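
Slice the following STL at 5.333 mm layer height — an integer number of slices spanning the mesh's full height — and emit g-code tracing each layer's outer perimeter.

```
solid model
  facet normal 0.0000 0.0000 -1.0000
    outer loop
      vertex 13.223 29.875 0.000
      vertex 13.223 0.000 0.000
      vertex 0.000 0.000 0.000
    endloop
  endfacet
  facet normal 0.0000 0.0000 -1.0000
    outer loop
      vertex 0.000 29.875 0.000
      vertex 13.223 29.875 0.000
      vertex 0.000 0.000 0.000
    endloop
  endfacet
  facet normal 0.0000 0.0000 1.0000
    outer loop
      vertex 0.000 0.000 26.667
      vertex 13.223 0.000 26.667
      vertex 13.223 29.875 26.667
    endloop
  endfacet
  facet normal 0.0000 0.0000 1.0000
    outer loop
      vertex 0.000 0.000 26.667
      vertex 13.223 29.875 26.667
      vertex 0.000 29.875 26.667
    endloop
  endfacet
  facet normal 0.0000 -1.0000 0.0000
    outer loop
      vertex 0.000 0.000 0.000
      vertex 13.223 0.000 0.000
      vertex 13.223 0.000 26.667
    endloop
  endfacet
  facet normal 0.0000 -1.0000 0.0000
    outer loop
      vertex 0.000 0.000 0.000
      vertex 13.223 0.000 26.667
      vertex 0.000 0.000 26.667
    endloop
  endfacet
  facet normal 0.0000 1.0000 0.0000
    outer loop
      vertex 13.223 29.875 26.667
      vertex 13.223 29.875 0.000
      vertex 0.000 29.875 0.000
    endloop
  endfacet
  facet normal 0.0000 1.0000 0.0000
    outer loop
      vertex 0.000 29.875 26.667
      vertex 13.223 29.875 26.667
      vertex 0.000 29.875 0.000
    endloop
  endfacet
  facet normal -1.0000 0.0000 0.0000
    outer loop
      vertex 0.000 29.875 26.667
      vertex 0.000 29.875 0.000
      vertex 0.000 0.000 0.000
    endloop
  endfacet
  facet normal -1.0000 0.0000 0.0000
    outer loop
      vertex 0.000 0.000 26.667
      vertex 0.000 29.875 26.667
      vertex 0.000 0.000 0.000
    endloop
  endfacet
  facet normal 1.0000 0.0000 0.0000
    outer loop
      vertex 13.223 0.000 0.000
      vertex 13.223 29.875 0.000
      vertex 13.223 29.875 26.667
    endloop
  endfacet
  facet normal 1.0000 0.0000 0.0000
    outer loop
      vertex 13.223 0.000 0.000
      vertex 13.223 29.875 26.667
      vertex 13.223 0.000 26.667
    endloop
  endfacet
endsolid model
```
; perimeter-only toolpath
G21 ; units = mm
G90 ; absolute positioning
G28 ; home
; layer 1
G0 Z5.333
G0 X0.000 Y0.000
G1 X13.223 Y0.000
G1 X13.223 Y29.875
G1 X0.000 Y29.875
G1 X0.000 Y0.000
; layer 2
G0 Z10.667
G0 X0.000 Y0.000
G1 X13.223 Y0.000
G1 X13.223 Y29.875
G1 X0.000 Y29.875
G1 X0.000 Y0.000
; layer 3
G0 Z16.000
G0 X0.000 Y0.000
G1 X13.223 Y0.000
G1 X13.223 Y29.875
G1 X0.000 Y29.875
G1 X0.000 Y0.000
; layer 4
G0 Z21.334
G0 X0.000 Y0.000
G1 X13.223 Y0.000
G1 X13.223 Y29.875
G1 X0.000 Y29.875
G1 X0.000 Y0.000
; layer 5
G0 Z26.667
G0 X0.000 Y0.000
G1 X13.223 Y0.000
G1 X13.223 Y29.875
G1 X0.000 Y29.875
G1 X0.000 Y0.000
M2 ; end

The solid is a rectangular box, roughly 13.2 × 29.9 mm footprint and 26.7 mm tall. Slicing at Δz = 5.333 mm — 5 equal slices spanning the solid's height, so layer i sits at z = i·h/5 — gives 5 non-empty perimeters. Each is a 4-segment closed polygon; G0 lifts to the layer z and rapids to the start vertex, then G1 traces the edges.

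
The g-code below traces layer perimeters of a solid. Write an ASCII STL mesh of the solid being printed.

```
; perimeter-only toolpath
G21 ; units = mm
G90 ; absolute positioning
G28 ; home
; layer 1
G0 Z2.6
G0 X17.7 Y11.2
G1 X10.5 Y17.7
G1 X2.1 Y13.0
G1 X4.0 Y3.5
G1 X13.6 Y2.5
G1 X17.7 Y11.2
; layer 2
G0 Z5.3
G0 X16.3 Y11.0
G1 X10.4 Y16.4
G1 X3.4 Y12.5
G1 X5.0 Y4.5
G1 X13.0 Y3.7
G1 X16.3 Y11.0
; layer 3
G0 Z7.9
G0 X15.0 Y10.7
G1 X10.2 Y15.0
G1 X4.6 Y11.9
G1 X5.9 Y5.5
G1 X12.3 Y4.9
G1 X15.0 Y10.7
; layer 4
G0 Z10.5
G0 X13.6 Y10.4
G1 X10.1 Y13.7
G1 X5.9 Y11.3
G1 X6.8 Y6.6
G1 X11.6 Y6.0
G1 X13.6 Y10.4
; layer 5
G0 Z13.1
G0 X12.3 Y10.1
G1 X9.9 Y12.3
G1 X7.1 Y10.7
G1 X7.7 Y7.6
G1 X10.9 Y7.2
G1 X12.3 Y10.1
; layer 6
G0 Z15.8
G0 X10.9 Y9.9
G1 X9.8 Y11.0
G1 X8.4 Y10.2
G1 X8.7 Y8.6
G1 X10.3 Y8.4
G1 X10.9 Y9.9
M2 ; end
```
solid part
  facet normal 0.0000 0.0000 -1.0000
    outer loop
      vertex 0.9 13.6 0.0
      vertex 10.7 19.1 0.0
      vertex 19.0 11.5 0.0
    endloop
  endfacet
  facet normal 0.0000 0.0000 -1.0000
    outer loop
      vertex 3.1 2.5 0.0
      vertex 0.9 13.6 0.0
      vertex 19.0 11.5 0.0
    endloop
  endfacet
  facet normal 0.0000 0.0000 -1.0000
    outer loop
      vertex 14.3 1.3 0.0
      vertex 3.1 2.5 0.0
      vertex 19.0 11.5 0.0
    endloop
  endfacet
  facet normal 0.6224 0.6797 0.3881
    outer loop
      vertex 19.0 11.5 0.0
      vertex 10.7 19.1 0.0
      vertex 9.6 9.6 18.4
    endloop
  endfacet
  facet normal -0.4511 0.8037 0.3880
    outer loop
      vertex 10.7 19.1 0.0
      vertex 0.9 13.6 0.0
      vertex 9.6 9.6 18.4
    endloop
  endfacet
  facet normal -0.9039 -0.1791 0.3884
    outer loop
      vertex 0.9 13.6 0.0
      vertex 3.1 2.5 0.0
      vertex 9.6 9.6 18.4
    endloop
  endfacet
  facet normal -0.0982 -0.9163 0.3883
    outer loop
      vertex 3.1 2.5 0.0
      vertex 14.3 1.3 0.0
      vertex 9.6 9.6 18.4
    endloop
  endfacet
  facet normal 0.8371 -0.3857 0.3878
    outer loop
      vertex 14.3 1.3 0.0
      vertex 19.0 11.5 0.0
      vertex 9.6 9.6 18.4
    endloop
  endfacet
endsolid part

The G0 Z moves step by Δz≈2.6 mm. The G1 loops shrink linearly with z, so the solid tapers from its base footprint up to z≈18.4. Closing with a flat bottom cap and the tapered top and triangulating gives 8 facets — a regular 5-sided pyramid, base circumscribed radius ≈ 9.6 mm, apex at z ≈ 18.4 mm.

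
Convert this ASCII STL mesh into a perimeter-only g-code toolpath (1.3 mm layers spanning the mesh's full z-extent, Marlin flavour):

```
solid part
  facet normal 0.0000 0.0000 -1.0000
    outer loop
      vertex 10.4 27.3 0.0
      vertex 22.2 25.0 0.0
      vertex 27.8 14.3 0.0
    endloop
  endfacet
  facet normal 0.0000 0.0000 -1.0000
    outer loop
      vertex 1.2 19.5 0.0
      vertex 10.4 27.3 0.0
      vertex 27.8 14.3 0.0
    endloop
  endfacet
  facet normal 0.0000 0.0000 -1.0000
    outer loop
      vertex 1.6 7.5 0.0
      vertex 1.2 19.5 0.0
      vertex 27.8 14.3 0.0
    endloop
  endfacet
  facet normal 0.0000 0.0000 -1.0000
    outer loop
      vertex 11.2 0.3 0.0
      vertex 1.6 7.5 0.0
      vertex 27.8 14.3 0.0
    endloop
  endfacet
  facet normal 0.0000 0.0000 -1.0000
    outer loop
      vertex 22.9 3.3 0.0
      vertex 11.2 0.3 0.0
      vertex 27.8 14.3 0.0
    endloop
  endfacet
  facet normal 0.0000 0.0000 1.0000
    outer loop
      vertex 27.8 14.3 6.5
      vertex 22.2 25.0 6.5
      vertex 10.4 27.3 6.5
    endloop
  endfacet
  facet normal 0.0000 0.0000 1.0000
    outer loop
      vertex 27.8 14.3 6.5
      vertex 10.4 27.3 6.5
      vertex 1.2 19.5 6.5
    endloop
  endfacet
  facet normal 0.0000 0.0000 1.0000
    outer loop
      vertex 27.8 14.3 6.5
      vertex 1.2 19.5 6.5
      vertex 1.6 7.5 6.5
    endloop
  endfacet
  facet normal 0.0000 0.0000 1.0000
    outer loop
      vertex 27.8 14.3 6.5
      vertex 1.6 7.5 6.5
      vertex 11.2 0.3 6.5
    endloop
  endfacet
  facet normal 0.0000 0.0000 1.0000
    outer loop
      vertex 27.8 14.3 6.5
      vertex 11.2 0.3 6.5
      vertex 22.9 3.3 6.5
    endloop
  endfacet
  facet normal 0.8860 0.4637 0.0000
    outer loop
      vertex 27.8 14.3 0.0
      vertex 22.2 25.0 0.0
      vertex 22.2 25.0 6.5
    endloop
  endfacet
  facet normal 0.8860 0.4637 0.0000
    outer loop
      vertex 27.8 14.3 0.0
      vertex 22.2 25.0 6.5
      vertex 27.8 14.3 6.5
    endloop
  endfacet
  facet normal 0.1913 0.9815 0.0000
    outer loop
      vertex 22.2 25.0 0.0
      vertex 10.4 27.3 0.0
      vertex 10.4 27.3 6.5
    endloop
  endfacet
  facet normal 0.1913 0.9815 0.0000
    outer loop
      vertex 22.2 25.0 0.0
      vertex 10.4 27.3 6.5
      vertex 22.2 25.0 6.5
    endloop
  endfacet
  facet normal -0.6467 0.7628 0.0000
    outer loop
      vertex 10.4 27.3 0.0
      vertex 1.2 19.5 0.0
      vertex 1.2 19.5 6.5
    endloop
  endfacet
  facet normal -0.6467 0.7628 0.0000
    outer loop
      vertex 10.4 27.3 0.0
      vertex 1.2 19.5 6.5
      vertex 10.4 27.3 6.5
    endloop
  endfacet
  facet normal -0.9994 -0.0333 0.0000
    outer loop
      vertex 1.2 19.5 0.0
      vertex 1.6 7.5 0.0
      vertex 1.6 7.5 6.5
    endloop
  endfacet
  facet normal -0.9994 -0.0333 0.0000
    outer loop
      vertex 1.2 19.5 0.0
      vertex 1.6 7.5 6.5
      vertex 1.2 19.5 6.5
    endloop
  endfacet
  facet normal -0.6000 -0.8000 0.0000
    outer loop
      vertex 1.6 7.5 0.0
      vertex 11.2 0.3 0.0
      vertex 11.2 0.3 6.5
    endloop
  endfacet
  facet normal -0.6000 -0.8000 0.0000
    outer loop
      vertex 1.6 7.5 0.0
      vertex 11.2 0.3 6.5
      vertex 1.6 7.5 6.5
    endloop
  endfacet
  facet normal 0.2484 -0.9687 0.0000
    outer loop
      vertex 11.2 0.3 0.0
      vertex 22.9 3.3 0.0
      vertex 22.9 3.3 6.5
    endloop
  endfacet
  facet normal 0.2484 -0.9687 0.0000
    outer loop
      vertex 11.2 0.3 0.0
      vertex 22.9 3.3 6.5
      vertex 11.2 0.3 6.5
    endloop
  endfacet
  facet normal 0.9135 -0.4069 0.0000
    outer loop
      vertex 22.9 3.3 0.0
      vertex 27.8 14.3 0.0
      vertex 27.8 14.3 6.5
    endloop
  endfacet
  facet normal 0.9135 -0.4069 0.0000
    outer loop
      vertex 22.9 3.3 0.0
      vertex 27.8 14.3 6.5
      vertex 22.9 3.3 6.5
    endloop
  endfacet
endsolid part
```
; perimeter-only toolpath
G21 ; units = mm
G90 ; absolute positioning
G28 ; home
; layer 1
G0 Z1.3
G0 X27.8 Y14.3
G1 X22.2 Y25.0
G1 X10.4 Y27.3
G1 X1.2 Y19.5
G1 X1.6 Y7.5
G1 X11.2 Y0.3
G1 X22.9 Y3.3
G1 X27.8 Y14.3
; layer 2
G0 Z2.6
G0 X27.8 Y14.3
G1 X22.2 Y25.0
G1 X10.4 Y27.3
G1 X1.2 Y19.5
G1 X1.6 Y7.5
G1 X11.2 Y0.3
G1 X22.9 Y3.3
G1 X27.8 Y14.3
; layer 3
G0 Z3.9
G0 X27.8 Y14.3
G1 X22.2 Y25.0
G1 X10.4 Y27.3
G1 X1.2 Y19.5
G1 X1.6 Y7.5
G1 X11.2 Y0.3
G1 X22.9 Y3.3
G1 X27.8 Y14.3
; layer 4
G0 Z5.2
G0 X27.8 Y14.3
G1 X22.2 Y25.0
G1 X10.4 Y27.3
G1 X1.2 Y19.5
G1 X1.6 Y7.5
G1 X11.2 Y0.3
G1 X22.9 Y3.3
G1 X27.8 Y14.3
; layer 5
G0 Z6.5
G0 X27.8 Y14.3
G1 X22.2 Y25.0
G1 X10.4 Y27.3
G1 X1.2 Y19.5
G1 X1.6 Y7.5
G1 X11.2 Y0.3
G1 X22.9 Y3.3
G1 X27.8 Y14.3
M2 ; end

The solid is a regular 7-sided prism (a cylinder approximated with 7 flat sides), circumscribed radius ≈ 13.9 mm, height ≈ 6.5 mm. Slicing at Δz = 1.3 mm — 5 equal slices spanning the solid's height, so layer i sits at z = i·h/5 — gives 5 non-empty perimeters. Each is a 7-segment closed polygon; G0 lifts to the layer z and rapids to the start vertex, then G1 traces the edges.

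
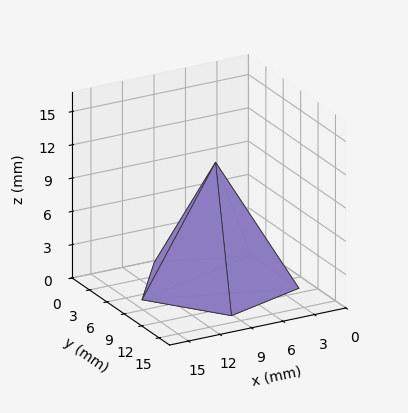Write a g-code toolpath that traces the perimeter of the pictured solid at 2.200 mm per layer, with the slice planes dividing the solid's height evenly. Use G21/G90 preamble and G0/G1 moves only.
Reading the render: the shape is a regular 5-sided pyramid, base circumscribed radius ≈ 7 mm, apex at z ≈ 11 mm (dimensions read to the nearest mm from the axis ticks). For the g-code, the solid's height is divided into equal slices at the stated Δz and each level perimeter traced with G1 moves after a G0 lift.

; perimeter-only toolpath
G21 ; units = mm
G90 ; absolute positioning
G28 ; home
; layer 1
G0 Z2.200
G0 X12.600 Y7.000
G1 X8.730 Y12.326
G1 X2.470 Y10.291
G1 X2.470 Y3.709
G1 X8.730 Y1.674
G1 X12.600 Y7.000
; layer 2
G0 Z4.400
G0 X11.200 Y7.000
G1 X8.298 Y10.994
G1 X3.602 Y9.468
G1 X3.602 Y4.532
G1 X8.298 Y3.006
G1 X11.200 Y7.000
; layer 3
G0 Z6.600
G0 X9.800 Y7.000
G1 X7.865 Y9.663
G1 X4.735 Y8.646
G1 X4.735 Y5.354
G1 X7.865 Y4.337
G1 X9.800 Y7.000
; layer 4
G0 Z8.800
G0 X8.400 Y7.000
G1 X7.433 Y8.331
G1 X5.867 Y7.823
G1 X5.867 Y6.177
G1 X7.433 Y5.669
G1 X8.400 Y7.000
M2 ; end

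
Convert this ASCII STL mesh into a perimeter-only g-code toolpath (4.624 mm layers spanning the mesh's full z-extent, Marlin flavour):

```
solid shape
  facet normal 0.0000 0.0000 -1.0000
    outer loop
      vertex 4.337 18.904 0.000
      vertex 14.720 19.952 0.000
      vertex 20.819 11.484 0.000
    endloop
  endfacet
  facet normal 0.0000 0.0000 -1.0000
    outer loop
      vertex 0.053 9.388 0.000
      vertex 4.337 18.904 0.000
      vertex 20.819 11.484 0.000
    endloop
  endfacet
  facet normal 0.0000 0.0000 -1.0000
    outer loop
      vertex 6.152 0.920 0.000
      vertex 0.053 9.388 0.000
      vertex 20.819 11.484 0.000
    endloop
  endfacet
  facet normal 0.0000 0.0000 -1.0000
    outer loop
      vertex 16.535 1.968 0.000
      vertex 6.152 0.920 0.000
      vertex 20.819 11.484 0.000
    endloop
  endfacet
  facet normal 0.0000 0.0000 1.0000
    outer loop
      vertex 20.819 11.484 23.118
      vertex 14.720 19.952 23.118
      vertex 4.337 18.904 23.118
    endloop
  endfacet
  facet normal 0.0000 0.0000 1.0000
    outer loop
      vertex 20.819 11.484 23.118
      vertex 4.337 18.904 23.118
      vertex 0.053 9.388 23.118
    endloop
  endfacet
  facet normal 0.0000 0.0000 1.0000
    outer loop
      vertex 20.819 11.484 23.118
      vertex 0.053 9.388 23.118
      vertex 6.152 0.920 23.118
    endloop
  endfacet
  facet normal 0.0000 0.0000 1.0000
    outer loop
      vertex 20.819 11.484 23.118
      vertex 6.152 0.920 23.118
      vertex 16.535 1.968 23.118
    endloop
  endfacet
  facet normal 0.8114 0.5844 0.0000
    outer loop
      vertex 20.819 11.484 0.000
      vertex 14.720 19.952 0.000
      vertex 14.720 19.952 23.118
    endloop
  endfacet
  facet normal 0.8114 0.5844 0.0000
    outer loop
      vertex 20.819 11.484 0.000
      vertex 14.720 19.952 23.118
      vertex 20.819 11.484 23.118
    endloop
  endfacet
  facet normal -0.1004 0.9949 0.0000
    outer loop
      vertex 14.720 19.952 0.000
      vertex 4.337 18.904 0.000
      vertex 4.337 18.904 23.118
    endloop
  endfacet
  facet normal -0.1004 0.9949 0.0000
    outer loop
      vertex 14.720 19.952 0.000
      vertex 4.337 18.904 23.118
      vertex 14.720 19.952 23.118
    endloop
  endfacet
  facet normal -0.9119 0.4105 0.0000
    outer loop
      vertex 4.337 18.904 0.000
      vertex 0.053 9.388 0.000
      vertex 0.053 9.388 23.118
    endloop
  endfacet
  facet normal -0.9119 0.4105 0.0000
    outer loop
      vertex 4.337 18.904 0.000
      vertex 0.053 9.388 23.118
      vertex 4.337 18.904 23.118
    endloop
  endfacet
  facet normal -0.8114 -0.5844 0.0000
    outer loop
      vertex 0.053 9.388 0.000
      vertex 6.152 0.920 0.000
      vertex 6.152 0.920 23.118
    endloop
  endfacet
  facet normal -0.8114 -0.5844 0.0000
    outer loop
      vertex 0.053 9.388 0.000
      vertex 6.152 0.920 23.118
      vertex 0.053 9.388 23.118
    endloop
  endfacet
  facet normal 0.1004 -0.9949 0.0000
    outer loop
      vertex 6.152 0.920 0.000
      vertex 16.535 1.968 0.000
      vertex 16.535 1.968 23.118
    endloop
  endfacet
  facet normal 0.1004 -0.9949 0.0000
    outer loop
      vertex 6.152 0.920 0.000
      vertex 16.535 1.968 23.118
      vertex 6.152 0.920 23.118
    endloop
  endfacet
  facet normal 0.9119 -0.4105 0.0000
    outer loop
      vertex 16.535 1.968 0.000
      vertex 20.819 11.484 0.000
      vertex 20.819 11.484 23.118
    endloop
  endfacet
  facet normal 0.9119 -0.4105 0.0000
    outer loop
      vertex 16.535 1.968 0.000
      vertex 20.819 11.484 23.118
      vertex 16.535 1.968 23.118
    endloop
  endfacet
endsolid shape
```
; perimeter-only toolpath
G21 ; units = mm
G90 ; absolute positioning
G28 ; home
; layer 1
G0 Z4.624
G0 X20.819 Y11.484
G1 X14.720 Y19.952
G1 X4.337 Y18.904
G1 X0.053 Y9.388
G1 X6.152 Y0.920
G1 X16.535 Y1.968
G1 X20.819 Y11.484
; layer 2
G0 Z9.247
G0 X20.819 Y11.484
G1 X14.720 Y19.952
G1 X4.337 Y18.904
G1 X0.053 Y9.388
G1 X6.152 Y0.920
G1 X16.535 Y1.968
G1 X20.819 Y11.484
; layer 3
G0 Z13.871
G0 X20.819 Y11.484
G1 X14.720 Y19.952
G1 X4.337 Y18.904
G1 X0.053 Y9.388
G1 X6.152 Y0.920
G1 X16.535 Y1.968
G1 X20.819 Y11.484
; layer 4
G0 Z18.494
G0 X20.819 Y11.484
G1 X14.720 Y19.952
G1 X4.337 Y18.904
G1 X0.053 Y9.388
G1 X6.152 Y0.920
G1 X16.535 Y1.968
G1 X20.819 Y11.484
; layer 5
G0 Z23.118
G0 X20.819 Y11.484
G1 X14.720 Y19.952
G1 X4.337 Y18.904
G1 X0.053 Y9.388
G1 X6.152 Y0.920
G1 X16.535 Y1.968
G1 X20.819 Y11.484
M2 ; end

The solid is a regular 6-sided prism (a cylinder approximated with 6 flat sides), circumscribed radius ≈ 10.4 mm, height ≈ 23.1 mm. Slicing at Δz = 4.624 mm — 5 equal slices spanning the solid's height, so layer i sits at z = i·h/5 — gives 5 non-empty perimeters. Each is a 6-segment closed polygon; G0 lifts to the layer z and rapids to the start vertex, then G1 traces the edges.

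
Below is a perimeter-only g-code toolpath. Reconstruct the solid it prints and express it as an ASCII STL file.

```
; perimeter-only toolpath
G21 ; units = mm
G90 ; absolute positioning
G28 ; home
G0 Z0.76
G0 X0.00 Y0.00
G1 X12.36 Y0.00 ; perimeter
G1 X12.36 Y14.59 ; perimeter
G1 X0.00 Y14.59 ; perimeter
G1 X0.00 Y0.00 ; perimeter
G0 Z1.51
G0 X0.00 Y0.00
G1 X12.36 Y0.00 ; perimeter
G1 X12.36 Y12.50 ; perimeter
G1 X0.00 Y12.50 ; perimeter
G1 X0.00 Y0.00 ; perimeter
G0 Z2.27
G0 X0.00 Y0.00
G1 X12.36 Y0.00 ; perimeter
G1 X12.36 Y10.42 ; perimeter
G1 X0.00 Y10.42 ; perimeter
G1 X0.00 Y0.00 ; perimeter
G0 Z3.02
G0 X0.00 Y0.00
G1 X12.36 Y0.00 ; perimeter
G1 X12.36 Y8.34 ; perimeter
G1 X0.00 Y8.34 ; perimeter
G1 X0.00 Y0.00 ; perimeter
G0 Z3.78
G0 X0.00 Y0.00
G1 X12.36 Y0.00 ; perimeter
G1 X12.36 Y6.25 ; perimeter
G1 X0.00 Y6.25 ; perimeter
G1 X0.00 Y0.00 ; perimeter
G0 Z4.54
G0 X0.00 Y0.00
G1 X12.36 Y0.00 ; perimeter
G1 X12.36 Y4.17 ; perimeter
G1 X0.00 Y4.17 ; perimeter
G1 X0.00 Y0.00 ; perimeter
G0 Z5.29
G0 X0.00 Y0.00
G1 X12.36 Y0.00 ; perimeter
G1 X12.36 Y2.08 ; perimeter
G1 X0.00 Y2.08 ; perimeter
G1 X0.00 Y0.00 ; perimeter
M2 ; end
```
solid part
  facet normal 0.0000 0.0000 -1.0000
    outer loop
      vertex 12.36 16.67 0.00
      vertex 12.36 0.00 0.00
      vertex 0.00 0.00 0.00
    endloop
  endfacet
  facet normal 0.0000 0.0000 -1.0000
    outer loop
      vertex 0.00 16.67 0.00
      vertex 12.36 16.67 0.00
      vertex 0.00 0.00 0.00
    endloop
  endfacet
  facet normal 0.0000 -1.0000 0.0000
    outer loop
      vertex 0.00 0.00 0.00
      vertex 12.36 0.00 0.00
      vertex 12.36 0.00 6.05
    endloop
  endfacet
  facet normal 0.0000 -1.0000 0.0000
    outer loop
      vertex 0.00 0.00 0.00
      vertex 12.36 0.00 6.05
      vertex 0.00 0.00 6.05
    endloop
  endfacet
  facet normal 0.0000 0.3412 0.9400
    outer loop
      vertex 0.00 0.00 6.05
      vertex 12.36 0.00 6.05
      vertex 12.36 16.67 0.00
    endloop
  endfacet
  facet normal 0.0000 0.3412 0.9400
    outer loop
      vertex 0.00 0.00 6.05
      vertex 12.36 16.67 0.00
      vertex 0.00 16.67 0.00
    endloop
  endfacet
  facet normal -1.0000 0.0000 0.0000
    outer loop
      vertex 0.00 0.00 6.05
      vertex 0.00 16.67 0.00
      vertex 0.00 0.00 0.00
    endloop
  endfacet
  facet normal 1.0000 0.0000 0.0000
    outer loop
      vertex 12.36 0.00 0.00
      vertex 12.36 16.67 0.00
      vertex 12.36 0.00 6.05
    endloop
  endfacet
endsolid part

The G0 Z moves step by Δz≈0.76 mm. The G1 loops shrink linearly with z, so the solid tapers from its base footprint up to z≈6.05. Closing with a flat bottom cap and the tapered top and triangulating gives 8 facets — a wedge (ramp): 12.4 × 16.7 mm base, rising to 6.05 mm along the y=0 edge and sloping linearly to z=0 at y=16.7.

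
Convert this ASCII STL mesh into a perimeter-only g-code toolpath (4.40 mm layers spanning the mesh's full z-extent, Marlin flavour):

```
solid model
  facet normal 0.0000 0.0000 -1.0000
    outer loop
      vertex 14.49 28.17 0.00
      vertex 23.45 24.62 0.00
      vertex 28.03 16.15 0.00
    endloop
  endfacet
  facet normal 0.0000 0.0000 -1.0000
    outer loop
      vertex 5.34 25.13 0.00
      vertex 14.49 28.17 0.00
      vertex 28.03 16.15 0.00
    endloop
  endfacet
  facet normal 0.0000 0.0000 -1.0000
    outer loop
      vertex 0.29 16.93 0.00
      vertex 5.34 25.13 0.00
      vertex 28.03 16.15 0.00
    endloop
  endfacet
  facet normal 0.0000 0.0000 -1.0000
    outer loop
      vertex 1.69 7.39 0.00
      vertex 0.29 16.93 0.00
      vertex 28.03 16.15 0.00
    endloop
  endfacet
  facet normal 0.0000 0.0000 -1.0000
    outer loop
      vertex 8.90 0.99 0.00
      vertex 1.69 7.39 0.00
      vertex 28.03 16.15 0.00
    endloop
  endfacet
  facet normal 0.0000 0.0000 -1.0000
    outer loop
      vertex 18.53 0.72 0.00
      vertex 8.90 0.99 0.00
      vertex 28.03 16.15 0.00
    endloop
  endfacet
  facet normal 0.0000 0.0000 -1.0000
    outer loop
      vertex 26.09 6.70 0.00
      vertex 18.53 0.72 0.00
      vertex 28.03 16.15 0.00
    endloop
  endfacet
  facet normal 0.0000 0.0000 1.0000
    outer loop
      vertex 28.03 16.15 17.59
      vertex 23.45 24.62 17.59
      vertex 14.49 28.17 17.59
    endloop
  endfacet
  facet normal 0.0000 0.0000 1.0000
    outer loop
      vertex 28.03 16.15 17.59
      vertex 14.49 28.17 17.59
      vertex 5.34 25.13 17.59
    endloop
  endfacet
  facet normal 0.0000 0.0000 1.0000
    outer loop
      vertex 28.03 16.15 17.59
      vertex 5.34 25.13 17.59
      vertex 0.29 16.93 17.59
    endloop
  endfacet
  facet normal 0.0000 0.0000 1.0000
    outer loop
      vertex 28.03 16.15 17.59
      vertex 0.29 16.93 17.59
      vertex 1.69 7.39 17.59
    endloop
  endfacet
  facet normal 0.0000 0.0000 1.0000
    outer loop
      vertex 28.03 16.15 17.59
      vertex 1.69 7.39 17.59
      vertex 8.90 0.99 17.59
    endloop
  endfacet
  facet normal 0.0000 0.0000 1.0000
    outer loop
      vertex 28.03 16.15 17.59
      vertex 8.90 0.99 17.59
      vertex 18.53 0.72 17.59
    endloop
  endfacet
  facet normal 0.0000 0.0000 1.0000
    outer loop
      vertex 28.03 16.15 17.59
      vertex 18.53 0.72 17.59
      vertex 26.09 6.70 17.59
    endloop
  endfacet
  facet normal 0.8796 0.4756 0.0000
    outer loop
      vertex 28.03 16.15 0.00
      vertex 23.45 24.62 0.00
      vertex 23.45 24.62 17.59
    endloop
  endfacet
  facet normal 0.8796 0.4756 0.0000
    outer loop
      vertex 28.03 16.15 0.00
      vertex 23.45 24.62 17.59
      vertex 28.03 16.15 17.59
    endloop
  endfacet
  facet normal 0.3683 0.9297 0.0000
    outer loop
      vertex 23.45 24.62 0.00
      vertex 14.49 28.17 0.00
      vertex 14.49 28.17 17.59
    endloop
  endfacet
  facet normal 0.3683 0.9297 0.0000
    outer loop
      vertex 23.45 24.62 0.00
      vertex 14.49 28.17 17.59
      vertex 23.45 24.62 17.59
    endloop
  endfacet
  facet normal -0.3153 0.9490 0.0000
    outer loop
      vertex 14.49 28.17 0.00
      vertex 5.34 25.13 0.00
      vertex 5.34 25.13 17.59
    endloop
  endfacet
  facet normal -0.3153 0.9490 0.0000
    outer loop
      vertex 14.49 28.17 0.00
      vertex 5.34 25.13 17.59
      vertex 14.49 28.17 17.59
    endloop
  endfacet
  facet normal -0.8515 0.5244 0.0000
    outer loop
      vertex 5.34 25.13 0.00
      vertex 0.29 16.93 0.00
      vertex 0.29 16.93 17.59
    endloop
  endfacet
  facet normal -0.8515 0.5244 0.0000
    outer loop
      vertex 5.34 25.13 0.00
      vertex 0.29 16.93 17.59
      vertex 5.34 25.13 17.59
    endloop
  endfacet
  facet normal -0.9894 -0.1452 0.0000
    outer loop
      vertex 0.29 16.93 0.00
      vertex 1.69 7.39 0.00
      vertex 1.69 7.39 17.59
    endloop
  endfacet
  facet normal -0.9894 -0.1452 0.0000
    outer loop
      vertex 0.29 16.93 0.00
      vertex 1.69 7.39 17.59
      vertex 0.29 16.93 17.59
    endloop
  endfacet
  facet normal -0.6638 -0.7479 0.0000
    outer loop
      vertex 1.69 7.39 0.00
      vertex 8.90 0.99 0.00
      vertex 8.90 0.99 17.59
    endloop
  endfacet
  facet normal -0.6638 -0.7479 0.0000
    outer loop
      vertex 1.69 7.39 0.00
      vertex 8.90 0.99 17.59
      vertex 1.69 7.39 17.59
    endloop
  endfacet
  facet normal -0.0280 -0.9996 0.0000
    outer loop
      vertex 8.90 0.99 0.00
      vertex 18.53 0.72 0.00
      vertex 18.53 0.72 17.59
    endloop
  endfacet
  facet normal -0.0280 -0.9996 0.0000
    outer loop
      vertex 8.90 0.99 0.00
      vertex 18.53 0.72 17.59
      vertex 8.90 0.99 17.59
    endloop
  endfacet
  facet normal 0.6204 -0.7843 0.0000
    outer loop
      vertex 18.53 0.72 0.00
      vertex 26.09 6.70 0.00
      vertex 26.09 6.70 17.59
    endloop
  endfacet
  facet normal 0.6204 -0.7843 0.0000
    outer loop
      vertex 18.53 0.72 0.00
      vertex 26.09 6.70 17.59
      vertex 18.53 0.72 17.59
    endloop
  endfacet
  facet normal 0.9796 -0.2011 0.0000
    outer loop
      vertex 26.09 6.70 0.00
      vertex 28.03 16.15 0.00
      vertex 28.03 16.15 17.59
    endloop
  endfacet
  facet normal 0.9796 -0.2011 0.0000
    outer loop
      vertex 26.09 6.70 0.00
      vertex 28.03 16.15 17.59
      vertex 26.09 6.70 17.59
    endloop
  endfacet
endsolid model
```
; perimeter-only toolpath
G21 ; units = mm
G90 ; absolute positioning
G28 ; home
; layer 1
G0 Z4.40
G0 X28.03 Y16.15
G1 X23.45 Y24.62
G1 X14.49 Y28.17
G1 X5.34 Y25.13
G1 X0.29 Y16.93
G1 X1.69 Y7.39
G1 X8.90 Y0.99
G1 X18.53 Y0.72
G1 X26.09 Y6.70
G1 X28.03 Y16.15
; layer 2
G0 Z8.79
G0 X28.03 Y16.15
G1 X23.45 Y24.62
G1 X14.49 Y28.17
G1 X5.34 Y25.13
G1 X0.29 Y16.93
G1 X1.69 Y7.39
G1 X8.90 Y0.99
G1 X18.53 Y0.72
G1 X26.09 Y6.70
G1 X28.03 Y16.15
; layer 3
G0 Z13.19
G0 X28.03 Y16.15
G1 X23.45 Y24.62
G1 X14.49 Y28.17
G1 X5.34 Y25.13
G1 X0.29 Y16.93
G1 X1.69 Y7.39
G1 X8.90 Y0.99
G1 X18.53 Y0.72
G1 X26.09 Y6.70
G1 X28.03 Y16.15
; layer 4
G0 Z17.59
G0 X28.03 Y16.15
G1 X23.45 Y24.62
G1 X14.49 Y28.17
G1 X5.34 Y25.13
G1 X0.29 Y16.93
G1 X1.69 Y7.39
G1 X8.90 Y0.99
G1 X18.53 Y0.72
G1 X26.09 Y6.70
G1 X28.03 Y16.15
M2 ; end

The solid is a regular 9-sided prism (a cylinder approximated with 9 flat sides), circumscribed radius ≈ 14.1 mm, height ≈ 17.6 mm. Slicing at Δz = 4.40 mm — 4 equal slices spanning the solid's height, so layer i sits at z = i·h/4 — gives 4 non-empty perimeters. Each is a 9-segment closed polygon; G0 lifts to the layer z and rapids to the start vertex, then G1 traces the edges.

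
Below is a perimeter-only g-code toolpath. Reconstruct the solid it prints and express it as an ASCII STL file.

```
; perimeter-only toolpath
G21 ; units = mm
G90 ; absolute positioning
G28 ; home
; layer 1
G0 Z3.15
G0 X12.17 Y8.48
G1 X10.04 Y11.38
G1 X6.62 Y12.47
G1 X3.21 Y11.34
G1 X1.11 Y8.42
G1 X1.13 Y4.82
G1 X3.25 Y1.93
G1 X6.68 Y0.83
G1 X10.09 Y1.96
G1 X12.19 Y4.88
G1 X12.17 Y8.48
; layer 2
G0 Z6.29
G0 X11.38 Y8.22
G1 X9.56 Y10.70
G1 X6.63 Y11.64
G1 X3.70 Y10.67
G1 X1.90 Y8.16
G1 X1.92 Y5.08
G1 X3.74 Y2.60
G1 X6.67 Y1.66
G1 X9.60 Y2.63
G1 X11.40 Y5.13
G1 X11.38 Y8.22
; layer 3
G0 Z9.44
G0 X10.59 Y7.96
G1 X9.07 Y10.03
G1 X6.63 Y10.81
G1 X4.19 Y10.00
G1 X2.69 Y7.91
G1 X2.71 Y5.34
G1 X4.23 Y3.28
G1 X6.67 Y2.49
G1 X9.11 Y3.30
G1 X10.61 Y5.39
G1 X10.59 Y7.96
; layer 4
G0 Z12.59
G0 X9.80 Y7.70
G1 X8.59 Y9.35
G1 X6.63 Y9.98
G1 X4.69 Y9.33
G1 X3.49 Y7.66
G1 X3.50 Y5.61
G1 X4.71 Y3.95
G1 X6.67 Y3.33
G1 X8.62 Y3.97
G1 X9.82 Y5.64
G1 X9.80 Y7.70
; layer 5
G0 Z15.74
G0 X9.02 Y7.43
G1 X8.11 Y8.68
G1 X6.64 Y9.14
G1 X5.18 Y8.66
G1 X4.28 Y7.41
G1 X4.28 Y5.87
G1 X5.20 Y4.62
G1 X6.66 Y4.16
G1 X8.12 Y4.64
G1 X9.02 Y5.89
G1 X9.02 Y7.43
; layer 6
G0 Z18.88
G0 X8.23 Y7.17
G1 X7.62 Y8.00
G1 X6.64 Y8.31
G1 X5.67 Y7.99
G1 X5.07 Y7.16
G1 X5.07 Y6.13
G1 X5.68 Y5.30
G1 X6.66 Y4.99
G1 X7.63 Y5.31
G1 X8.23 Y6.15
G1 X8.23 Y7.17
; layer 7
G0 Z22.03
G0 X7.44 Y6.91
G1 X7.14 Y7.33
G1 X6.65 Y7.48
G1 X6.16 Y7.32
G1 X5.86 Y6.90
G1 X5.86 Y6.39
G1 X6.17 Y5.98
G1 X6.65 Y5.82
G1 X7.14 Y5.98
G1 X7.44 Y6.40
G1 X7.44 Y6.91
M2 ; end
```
solid part
  facet normal 0.0000 0.0000 -1.0000
    outer loop
      vertex 6.62 13.30 0.00
      vertex 10.53 12.05 0.00
      vertex 12.96 8.74 0.00
    endloop
  endfacet
  facet normal 0.0000 0.0000 -1.0000
    outer loop
      vertex 2.72 12.01 0.00
      vertex 6.62 13.30 0.00
      vertex 12.96 8.74 0.00
    endloop
  endfacet
  facet normal 0.0000 0.0000 -1.0000
    outer loop
      vertex 0.32 8.67 0.00
      vertex 2.72 12.01 0.00
      vertex 12.96 8.74 0.00
    endloop
  endfacet
  facet normal 0.0000 0.0000 -1.0000
    outer loop
      vertex 0.34 4.56 0.00
      vertex 0.32 8.67 0.00
      vertex 12.96 8.74 0.00
    endloop
  endfacet
  facet normal 0.0000 0.0000 -1.0000
    outer loop
      vertex 2.77 1.25 0.00
      vertex 0.34 4.56 0.00
      vertex 12.96 8.74 0.00
    endloop
  endfacet
  facet normal 0.0000 0.0000 -1.0000
    outer loop
      vertex 6.68 0.00 0.00
      vertex 2.77 1.25 0.00
      vertex 12.96 8.74 0.00
    endloop
  endfacet
  facet normal 0.0000 0.0000 -1.0000
    outer loop
      vertex 10.58 1.29 0.00
      vertex 6.68 0.00 0.00
      vertex 12.96 8.74 0.00
    endloop
  endfacet
  facet normal 0.0000 0.0000 -1.0000
    outer loop
      vertex 12.98 4.63 0.00
      vertex 10.58 1.29 0.00
      vertex 12.96 8.74 0.00
    endloop
  endfacet
  facet normal 0.7818 0.5740 0.2436
    outer loop
      vertex 12.96 8.74 0.00
      vertex 10.53 12.05 0.00
      vertex 6.65 6.65 25.18
    endloop
  endfacet
  facet normal 0.2953 0.9238 0.2436
    outer loop
      vertex 10.53 12.05 0.00
      vertex 6.62 13.30 0.00
      vertex 6.65 6.65 25.18
    endloop
  endfacet
  facet normal -0.3046 0.9208 0.2436
    outer loop
      vertex 6.62 13.30 0.00
      vertex 2.72 12.01 0.00
      vertex 6.65 6.65 25.18
    endloop
  endfacet
  facet normal -0.7877 0.5660 0.2434
    outer loop
      vertex 2.72 12.01 0.00
      vertex 0.32 8.67 0.00
      vertex 6.65 6.65 25.18
    endloop
  endfacet
  facet normal -0.9699 -0.0047 0.2434
    outer loop
      vertex 0.32 8.67 0.00
      vertex 0.34 4.56 0.00
      vertex 6.65 6.65 25.18
    endloop
  endfacet
  facet normal -0.7818 -0.5740 0.2436
    outer loop
      vertex 0.34 4.56 0.00
      vertex 2.77 1.25 0.00
      vertex 6.65 6.65 25.18
    endloop
  endfacet
  facet normal -0.2953 -0.9238 0.2436
    outer loop
      vertex 2.77 1.25 0.00
      vertex 6.68 0.00 0.00
      vertex 6.65 6.65 25.18
    endloop
  endfacet
  facet normal 0.3046 -0.9208 0.2436
    outer loop
      vertex 6.68 0.00 0.00
      vertex 10.58 1.29 0.00
      vertex 6.65 6.65 25.18
    endloop
  endfacet
  facet normal 0.7877 -0.5660 0.2434
    outer loop
      vertex 10.58 1.29 0.00
      vertex 12.98 4.63 0.00
      vertex 6.65 6.65 25.18
    endloop
  endfacet
  facet normal 0.9699 0.0047 0.2434
    outer loop
      vertex 12.98 4.63 0.00
      vertex 12.96 8.74 0.00
      vertex 6.65 6.65 25.18
    endloop
  endfacet
endsolid part

The G0 Z moves step by Δz≈3.15 mm. The G1 loops shrink linearly with z, so the solid tapers from its base footprint up to z≈25.2. Closing with a flat bottom cap and the tapered top and triangulating gives 18 facets — a regular 10-sided pyramid, base circumscribed radius ≈ 6.65 mm, apex at z ≈ 25.2 mm.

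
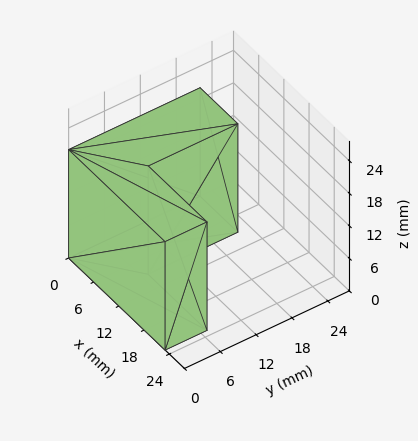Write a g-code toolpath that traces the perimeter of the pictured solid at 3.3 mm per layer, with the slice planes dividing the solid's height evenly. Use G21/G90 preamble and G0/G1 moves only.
Reading the render: the shape is an L-shaped prism: outer 23 × 22 mm, arm thicknesses ≈ 7 mm (horizontal) and 9 mm (vertical), extruded 20 mm in z (dimensions read to the nearest mm from the axis ticks). For the g-code, the solid's height is divided into equal slices at the stated Δz and each level perimeter traced with G1 moves after a G0 lift.

; perimeter-only toolpath
G21 ; units = mm
G90 ; absolute positioning
G28 ; home
; layer 1
G0 Z3.3
G0 X0.0 Y0.0
G1 X23.0 Y0.0
G1 X23.0 Y7.0
G1 X9.0 Y7.0
G1 X9.0 Y22.0
G1 X0.0 Y22.0
G1 X0.0 Y0.0
; layer 2
G0 Z6.7
G0 X0.0 Y0.0
G1 X23.0 Y0.0
G1 X23.0 Y7.0
G1 X9.0 Y7.0
G1 X9.0 Y22.0
G1 X0.0 Y22.0
G1 X0.0 Y0.0
; layer 3
G0 Z10.0
G0 X0.0 Y0.0
G1 X23.0 Y0.0
G1 X23.0 Y7.0
G1 X9.0 Y7.0
G1 X9.0 Y22.0
G1 X0.0 Y22.0
G1 X0.0 Y0.0
; layer 4
G0 Z13.3
G0 X0.0 Y0.0
G1 X23.0 Y0.0
G1 X23.0 Y7.0
G1 X9.0 Y7.0
G1 X9.0 Y22.0
G1 X0.0 Y22.0
G1 X0.0 Y0.0
; layer 5
G0 Z16.7
G0 X0.0 Y0.0
G1 X23.0 Y0.0
G1 X23.0 Y7.0
G1 X9.0 Y7.0
G1 X9.0 Y22.0
G1 X0.0 Y22.0
G1 X0.0 Y0.0
; layer 6
G0 Z20.0
G0 X0.0 Y0.0
G1 X23.0 Y0.0
G1 X23.0 Y7.0
G1 X9.0 Y7.0
G1 X9.0 Y22.0
G1 X0.0 Y22.0
G1 X0.0 Y0.0
M2 ; end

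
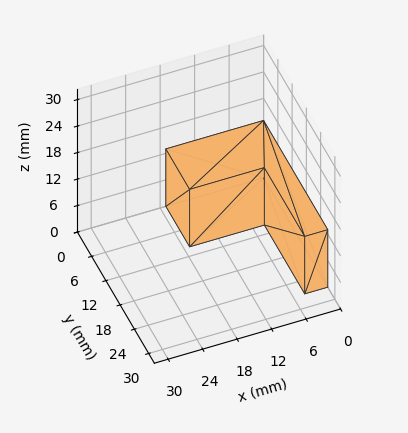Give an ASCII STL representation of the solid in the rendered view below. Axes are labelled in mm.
Reading the render: the shape is an L-shaped prism: outer 17 × 27 mm, arm thicknesses ≈ 10 mm (horizontal) and 4 mm (vertical), extruded 13 mm in z (dimensions read to the nearest mm from the axis ticks). For the STL, each face is triangulated and given an outward normal.

solid part
  facet normal 0.0000 0.0000 -1.0000
    outer loop
      vertex 17.0 10.0 0.0
      vertex 17.0 0.0 0.0
      vertex 0.0 0.0 0.0
    endloop
  endfacet
  facet normal 0.0000 0.0000 -1.0000
    outer loop
      vertex 4.0 10.0 0.0
      vertex 17.0 10.0 0.0
      vertex 0.0 0.0 0.0
    endloop
  endfacet
  facet normal 0.0000 0.0000 -1.0000
    outer loop
      vertex 4.0 27.0 0.0
      vertex 4.0 10.0 0.0
      vertex 0.0 0.0 0.0
    endloop
  endfacet
  facet normal 0.0000 0.0000 -1.0000
    outer loop
      vertex 0.0 27.0 0.0
      vertex 4.0 27.0 0.0
      vertex 0.0 0.0 0.0
    endloop
  endfacet
  facet normal 0.0000 0.0000 1.0000
    outer loop
      vertex 0.0 0.0 13.0
      vertex 17.0 0.0 13.0
      vertex 17.0 10.0 13.0
    endloop
  endfacet
  facet normal 0.0000 0.0000 1.0000
    outer loop
      vertex 0.0 0.0 13.0
      vertex 17.0 10.0 13.0
      vertex 4.0 10.0 13.0
    endloop
  endfacet
  facet normal 0.0000 0.0000 1.0000
    outer loop
      vertex 0.0 0.0 13.0
      vertex 4.0 10.0 13.0
      vertex 4.0 27.0 13.0
    endloop
  endfacet
  facet normal 0.0000 0.0000 1.0000
    outer loop
      vertex 0.0 0.0 13.0
      vertex 4.0 27.0 13.0
      vertex 0.0 27.0 13.0
    endloop
  endfacet
  facet normal 0.0000 -1.0000 0.0000
    outer loop
      vertex 0.0 0.0 0.0
      vertex 17.0 0.0 0.0
      vertex 17.0 0.0 13.0
    endloop
  endfacet
  facet normal 0.0000 -1.0000 0.0000
    outer loop
      vertex 0.0 0.0 0.0
      vertex 17.0 0.0 13.0
      vertex 0.0 0.0 13.0
    endloop
  endfacet
  facet normal 1.0000 0.0000 0.0000
    outer loop
      vertex 17.0 0.0 0.0
      vertex 17.0 10.0 0.0
      vertex 17.0 10.0 13.0
    endloop
  endfacet
  facet normal 1.0000 0.0000 0.0000
    outer loop
      vertex 17.0 0.0 0.0
      vertex 17.0 10.0 13.0
      vertex 17.0 0.0 13.0
    endloop
  endfacet
  facet normal 0.0000 1.0000 0.0000
    outer loop
      vertex 17.0 10.0 0.0
      vertex 4.0 10.0 0.0
      vertex 4.0 10.0 13.0
    endloop
  endfacet
  facet normal 0.0000 1.0000 0.0000
    outer loop
      vertex 17.0 10.0 0.0
      vertex 4.0 10.0 13.0
      vertex 17.0 10.0 13.0
    endloop
  endfacet
  facet normal 1.0000 0.0000 0.0000
    outer loop
      vertex 4.0 10.0 0.0
      vertex 4.0 27.0 0.0
      vertex 4.0 27.0 13.0
    endloop
  endfacet
  facet normal 1.0000 0.0000 0.0000
    outer loop
      vertex 4.0 10.0 0.0
      vertex 4.0 27.0 13.0
      vertex 4.0 10.0 13.0
    endloop
  endfacet
  facet normal 0.0000 1.0000 0.0000
    outer loop
      vertex 4.0 27.0 0.0
      vertex 0.0 27.0 0.0
      vertex 0.0 27.0 13.0
    endloop
  endfacet
  facet normal 0.0000 1.0000 0.0000
    outer loop
      vertex 4.0 27.0 0.0
      vertex 0.0 27.0 13.0
      vertex 4.0 27.0 13.0
    endloop
  endfacet
  facet normal -1.0000 0.0000 0.0000
    outer loop
      vertex 0.0 27.0 0.0
      vertex 0.0 0.0 0.0
      vertex 0.0 0.0 13.0
    endloop
  endfacet
  facet normal -1.0000 0.0000 0.0000
    outer loop
      vertex 0.0 27.0 0.0
      vertex 0.0 0.0 13.0
      vertex 0.0 27.0 13.0
    endloop
  endfacet
endsolid part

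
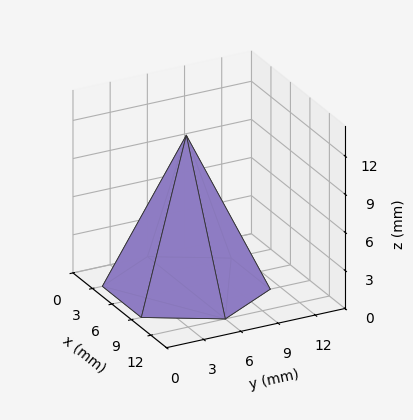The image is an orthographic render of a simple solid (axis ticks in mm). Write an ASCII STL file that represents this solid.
Reading the render: the shape is a regular 6-sided pyramid, base circumscribed radius ≈ 6 mm, apex at z ≈ 12 mm (dimensions read to the nearest mm from the axis ticks). For the STL, each face is triangulated and given an outward normal.

solid part
  facet normal 0.0000 0.0000 -1.0000
    outer loop
      vertex 3.00 11.20 0.00
      vertex 9.00 11.20 0.00
      vertex 12.00 6.00 0.00
    endloop
  endfacet
  facet normal 0.0000 0.0000 -1.0000
    outer loop
      vertex 0.00 6.00 0.00
      vertex 3.00 11.20 0.00
      vertex 12.00 6.00 0.00
    endloop
  endfacet
  facet normal 0.0000 0.0000 -1.0000
    outer loop
      vertex 3.00 0.80 0.00
      vertex 0.00 6.00 0.00
      vertex 12.00 6.00 0.00
    endloop
  endfacet
  facet normal 0.0000 0.0000 -1.0000
    outer loop
      vertex 9.00 0.80 0.00
      vertex 3.00 0.80 0.00
      vertex 12.00 6.00 0.00
    endloop
  endfacet
  facet normal 0.7948 0.4586 0.3974
    outer loop
      vertex 12.00 6.00 0.00
      vertex 9.00 11.20 0.00
      vertex 6.00 6.00 12.00
    endloop
  endfacet
  facet normal 0.0000 0.9176 0.3976
    outer loop
      vertex 9.00 11.20 0.00
      vertex 3.00 11.20 0.00
      vertex 6.00 6.00 12.00
    endloop
  endfacet
  facet normal -0.7948 0.4586 0.3974
    outer loop
      vertex 3.00 11.20 0.00
      vertex 0.00 6.00 0.00
      vertex 6.00 6.00 12.00
    endloop
  endfacet
  facet normal -0.7948 -0.4586 0.3974
    outer loop
      vertex 0.00 6.00 0.00
      vertex 3.00 0.80 0.00
      vertex 6.00 6.00 12.00
    endloop
  endfacet
  facet normal 0.0000 -0.9176 0.3976
    outer loop
      vertex 3.00 0.80 0.00
      vertex 9.00 0.80 0.00
      vertex 6.00 6.00 12.00
    endloop
  endfacet
  facet normal 0.7948 -0.4586 0.3974
    outer loop
      vertex 9.00 0.80 0.00
      vertex 12.00 6.00 0.00
      vertex 6.00 6.00 12.00
    endloop
  endfacet
endsolid part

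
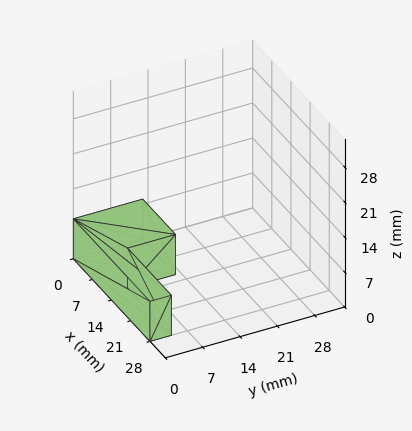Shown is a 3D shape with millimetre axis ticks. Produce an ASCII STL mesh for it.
Reading the render: the shape is an L-shaped prism: outer 28 × 13 mm, arm thicknesses ≈ 4 mm (horizontal) and 12 mm (vertical), extruded 8 mm in z (dimensions read to the nearest mm from the axis ticks). For the STL, each face is triangulated and given an outward normal.

solid part
  facet normal 0.0000 0.0000 -1.0000
    outer loop
      vertex 28.000 4.000 0.000
      vertex 28.000 0.000 0.000
      vertex 0.000 0.000 0.000
    endloop
  endfacet
  facet normal 0.0000 0.0000 -1.0000
    outer loop
      vertex 12.000 4.000 0.000
      vertex 28.000 4.000 0.000
      vertex 0.000 0.000 0.000
    endloop
  endfacet
  facet normal 0.0000 0.0000 -1.0000
    outer loop
      vertex 12.000 13.000 0.000
      vertex 12.000 4.000 0.000
      vertex 0.000 0.000 0.000
    endloop
  endfacet
  facet normal 0.0000 0.0000 -1.0000
    outer loop
      vertex 0.000 13.000 0.000
      vertex 12.000 13.000 0.000
      vertex 0.000 0.000 0.000
    endloop
  endfacet
  facet normal 0.0000 0.0000 1.0000
    outer loop
      vertex 0.000 0.000 8.000
      vertex 28.000 0.000 8.000
      vertex 28.000 4.000 8.000
    endloop
  endfacet
  facet normal 0.0000 0.0000 1.0000
    outer loop
      vertex 0.000 0.000 8.000
      vertex 28.000 4.000 8.000
      vertex 12.000 4.000 8.000
    endloop
  endfacet
  facet normal 0.0000 0.0000 1.0000
    outer loop
      vertex 0.000 0.000 8.000
      vertex 12.000 4.000 8.000
      vertex 12.000 13.000 8.000
    endloop
  endfacet
  facet normal 0.0000 0.0000 1.0000
    outer loop
      vertex 0.000 0.000 8.000
      vertex 12.000 13.000 8.000
      vertex 0.000 13.000 8.000
    endloop
  endfacet
  facet normal 0.0000 -1.0000 0.0000
    outer loop
      vertex 0.000 0.000 0.000
      vertex 28.000 0.000 0.000
      vertex 28.000 0.000 8.000
    endloop
  endfacet
  facet normal 0.0000 -1.0000 0.0000
    outer loop
      vertex 0.000 0.000 0.000
      vertex 28.000 0.000 8.000
      vertex 0.000 0.000 8.000
    endloop
  endfacet
  facet normal 1.0000 0.0000 0.0000
    outer loop
      vertex 28.000 0.000 0.000
      vertex 28.000 4.000 0.000
      vertex 28.000 4.000 8.000
    endloop
  endfacet
  facet normal 1.0000 0.0000 0.0000
    outer loop
      vertex 28.000 0.000 0.000
      vertex 28.000 4.000 8.000
      vertex 28.000 0.000 8.000
    endloop
  endfacet
  facet normal 0.0000 1.0000 0.0000
    outer loop
      vertex 28.000 4.000 0.000
      vertex 12.000 4.000 0.000
      vertex 12.000 4.000 8.000
    endloop
  endfacet
  facet normal 0.0000 1.0000 0.0000
    outer loop
      vertex 28.000 4.000 0.000
      vertex 12.000 4.000 8.000
      vertex 28.000 4.000 8.000
    endloop
  endfacet
  facet normal 1.0000 0.0000 0.0000
    outer loop
      vertex 12.000 4.000 0.000
      vertex 12.000 13.000 0.000
      vertex 12.000 13.000 8.000
    endloop
  endfacet
  facet normal 1.0000 0.0000 0.0000
    outer loop
      vertex 12.000 4.000 0.000
      vertex 12.000 13.000 8.000
      vertex 12.000 4.000 8.000
    endloop
  endfacet
  facet normal 0.0000 1.0000 0.0000
    outer loop
      vertex 12.000 13.000 0.000
      vertex 0.000 13.000 0.000
      vertex 0.000 13.000 8.000
    endloop
  endfacet
  facet normal 0.0000 1.0000 0.0000
    outer loop
      vertex 12.000 13.000 0.000
      vertex 0.000 13.000 8.000
      vertex 12.000 13.000 8.000
    endloop
  endfacet
  facet normal -1.0000 0.0000 0.0000
    outer loop
      vertex 0.000 13.000 0.000
      vertex 0.000 0.000 0.000
      vertex 0.000 0.000 8.000
    endloop
  endfacet
  facet normal -1.0000 0.0000 0.0000
    outer loop
      vertex 0.000 13.000 0.000
      vertex 0.000 0.000 8.000
      vertex 0.000 13.000 8.000
    endloop
  endfacet
endsolid part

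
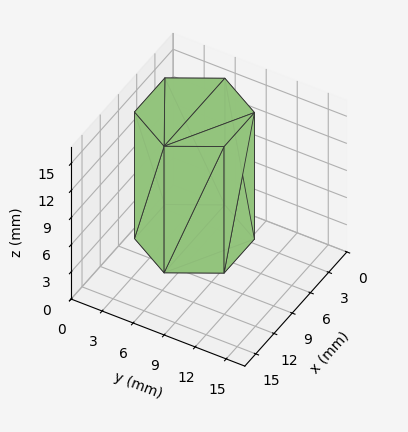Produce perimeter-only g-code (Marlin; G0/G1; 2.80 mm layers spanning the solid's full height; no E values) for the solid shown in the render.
Reading the render: the shape is a regular 6-sided prism (a cylinder approximated with 6 flat sides), circumscribed radius ≈ 5 mm, height ≈ 14 mm (dimensions read to the nearest mm from the axis ticks). For the g-code, the solid's height is divided into equal slices at the stated Δz and each level perimeter traced with G1 moves after a G0 lift.

; perimeter-only toolpath
G21 ; units = mm
G90 ; absolute positioning
G28 ; home
; layer 1
G0 Z2.80
G0 X10.00 Y5.00
G1 X7.50 Y9.33
G1 X2.50 Y9.33
G1 X0.00 Y5.00
G1 X2.50 Y0.67
G1 X7.50 Y0.67
G1 X10.00 Y5.00
; layer 2
G0 Z5.60
G0 X10.00 Y5.00
G1 X7.50 Y9.33
G1 X2.50 Y9.33
G1 X0.00 Y5.00
G1 X2.50 Y0.67
G1 X7.50 Y0.67
G1 X10.00 Y5.00
; layer 3
G0 Z8.40
G0 X10.00 Y5.00
G1 X7.50 Y9.33
G1 X2.50 Y9.33
G1 X0.00 Y5.00
G1 X2.50 Y0.67
G1 X7.50 Y0.67
G1 X10.00 Y5.00
; layer 4
G0 Z11.20
G0 X10.00 Y5.00
G1 X7.50 Y9.33
G1 X2.50 Y9.33
G1 X0.00 Y5.00
G1 X2.50 Y0.67
G1 X7.50 Y0.67
G1 X10.00 Y5.00
; layer 5
G0 Z14.00
G0 X10.00 Y5.00
G1 X7.50 Y9.33
G1 X2.50 Y9.33
G1 X0.00 Y5.00
G1 X2.50 Y0.67
G1 X7.50 Y0.67
G1 X10.00 Y5.00
M2 ; end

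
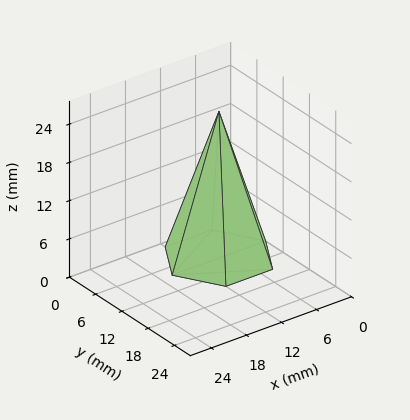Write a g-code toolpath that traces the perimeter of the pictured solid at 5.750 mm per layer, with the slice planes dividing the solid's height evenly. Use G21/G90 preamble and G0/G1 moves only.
Reading the render: the shape is a regular 6-sided pyramid, base circumscribed radius ≈ 8 mm, apex at z ≈ 23 mm (dimensions read to the nearest mm from the axis ticks). For the g-code, the solid's height is divided into equal slices at the stated Δz and each level perimeter traced with G1 moves after a G0 lift.

; perimeter-only toolpath
G21 ; units = mm
G90 ; absolute positioning
G28 ; home
; layer 1
G0 Z5.750
G0 X14.000 Y8.000
G1 X11.000 Y13.196
G1 X5.000 Y13.196
G1 X2.000 Y8.000
G1 X5.000 Y2.804
G1 X11.000 Y2.804
G1 X14.000 Y8.000
; layer 2
G0 Z11.500
G0 X12.000 Y8.000
G1 X10.000 Y11.464
G1 X6.000 Y11.464
G1 X4.000 Y8.000
G1 X6.000 Y4.536
G1 X10.000 Y4.536
G1 X12.000 Y8.000
; layer 3
G0 Z17.250
G0 X10.000 Y8.000
G1 X9.000 Y9.732
G1 X7.000 Y9.732
G1 X6.000 Y8.000
G1 X7.000 Y6.268
G1 X9.000 Y6.268
G1 X10.000 Y8.000
M2 ; end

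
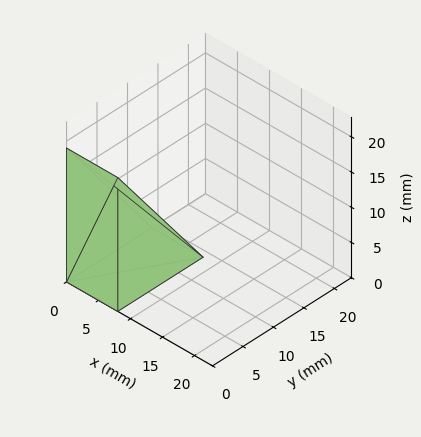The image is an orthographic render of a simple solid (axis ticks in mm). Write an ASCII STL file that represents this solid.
Reading the render: the shape is a wedge (ramp): 8 × 14 mm base, rising to 19 mm along the y=0 edge and sloping linearly to z=0 at y=14 (dimensions read to the nearest mm from the axis ticks). For the STL, each face is triangulated and given an outward normal.

solid part
  facet normal 0.0000 0.0000 -1.0000
    outer loop
      vertex 8.000 14.000 0.000
      vertex 8.000 0.000 0.000
      vertex 0.000 0.000 0.000
    endloop
  endfacet
  facet normal 0.0000 0.0000 -1.0000
    outer loop
      vertex 0.000 14.000 0.000
      vertex 8.000 14.000 0.000
      vertex 0.000 0.000 0.000
    endloop
  endfacet
  facet normal 0.0000 -1.0000 0.0000
    outer loop
      vertex 0.000 0.000 0.000
      vertex 8.000 0.000 0.000
      vertex 8.000 0.000 19.000
    endloop
  endfacet
  facet normal 0.0000 -1.0000 0.0000
    outer loop
      vertex 0.000 0.000 0.000
      vertex 8.000 0.000 19.000
      vertex 0.000 0.000 19.000
    endloop
  endfacet
  facet normal 0.0000 0.8051 0.5932
    outer loop
      vertex 0.000 0.000 19.000
      vertex 8.000 0.000 19.000
      vertex 8.000 14.000 0.000
    endloop
  endfacet
  facet normal 0.0000 0.8051 0.5932
    outer loop
      vertex 0.000 0.000 19.000
      vertex 8.000 14.000 0.000
      vertex 0.000 14.000 0.000
    endloop
  endfacet
  facet normal -1.0000 0.0000 0.0000
    outer loop
      vertex 0.000 0.000 19.000
      vertex 0.000 14.000 0.000
      vertex 0.000 0.000 0.000
    endloop
  endfacet
  facet normal 1.0000 0.0000 0.0000
    outer loop
      vertex 8.000 0.000 0.000
      vertex 8.000 14.000 0.000
      vertex 8.000 0.000 19.000
    endloop
  endfacet
endsolid part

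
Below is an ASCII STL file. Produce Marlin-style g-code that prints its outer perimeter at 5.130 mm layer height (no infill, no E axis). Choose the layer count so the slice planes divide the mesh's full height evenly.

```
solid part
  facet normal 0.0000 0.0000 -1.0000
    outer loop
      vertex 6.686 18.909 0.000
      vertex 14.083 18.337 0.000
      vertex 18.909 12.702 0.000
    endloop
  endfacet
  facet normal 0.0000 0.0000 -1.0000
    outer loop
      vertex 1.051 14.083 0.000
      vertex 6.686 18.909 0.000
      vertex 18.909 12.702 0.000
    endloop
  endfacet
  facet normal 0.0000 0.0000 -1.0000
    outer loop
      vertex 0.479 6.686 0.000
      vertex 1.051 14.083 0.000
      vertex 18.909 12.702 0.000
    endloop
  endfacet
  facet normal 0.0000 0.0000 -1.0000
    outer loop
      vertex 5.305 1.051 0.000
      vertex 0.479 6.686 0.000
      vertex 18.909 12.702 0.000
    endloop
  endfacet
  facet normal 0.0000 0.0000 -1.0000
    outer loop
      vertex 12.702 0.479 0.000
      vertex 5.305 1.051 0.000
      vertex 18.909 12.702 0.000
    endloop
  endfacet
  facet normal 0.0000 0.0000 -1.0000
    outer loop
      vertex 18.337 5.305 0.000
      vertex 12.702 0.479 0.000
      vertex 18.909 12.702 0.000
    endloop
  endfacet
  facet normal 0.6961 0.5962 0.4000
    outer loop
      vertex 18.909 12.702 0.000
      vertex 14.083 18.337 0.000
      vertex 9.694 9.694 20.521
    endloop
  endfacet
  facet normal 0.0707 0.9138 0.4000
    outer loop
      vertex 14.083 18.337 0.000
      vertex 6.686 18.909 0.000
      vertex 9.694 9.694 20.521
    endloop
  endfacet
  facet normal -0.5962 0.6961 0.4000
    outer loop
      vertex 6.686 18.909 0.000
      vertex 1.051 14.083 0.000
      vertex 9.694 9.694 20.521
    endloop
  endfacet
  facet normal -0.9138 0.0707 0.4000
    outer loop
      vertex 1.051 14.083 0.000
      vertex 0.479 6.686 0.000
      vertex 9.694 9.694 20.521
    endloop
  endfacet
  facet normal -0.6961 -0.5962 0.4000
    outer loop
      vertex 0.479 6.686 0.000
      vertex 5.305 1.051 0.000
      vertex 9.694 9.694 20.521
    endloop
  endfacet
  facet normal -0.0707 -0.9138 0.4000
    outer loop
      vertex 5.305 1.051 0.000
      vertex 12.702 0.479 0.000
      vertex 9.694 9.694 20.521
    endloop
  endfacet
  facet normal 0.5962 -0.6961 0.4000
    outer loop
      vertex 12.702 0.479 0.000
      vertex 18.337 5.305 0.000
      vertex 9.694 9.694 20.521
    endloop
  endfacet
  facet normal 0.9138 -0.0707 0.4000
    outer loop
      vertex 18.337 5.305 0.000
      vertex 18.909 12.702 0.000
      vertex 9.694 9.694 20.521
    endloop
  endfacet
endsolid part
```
; perimeter-only toolpath
G21 ; units = mm
G90 ; absolute positioning
G28 ; home
; layer 1
G0 Z5.130
G0 X16.605 Y11.950
G1 X12.986 Y16.176
G1 X7.438 Y16.605
G1 X3.212 Y12.986
G1 X2.783 Y7.438
G1 X6.402 Y3.212
G1 X11.950 Y2.783
G1 X16.176 Y6.402
G1 X16.605 Y11.950
; layer 2
G0 Z10.261
G0 X14.302 Y11.198
G1 X11.889 Y14.015
G1 X8.190 Y14.302
G1 X5.373 Y11.889
G1 X5.087 Y8.190
G1 X7.500 Y5.373
G1 X11.198 Y5.087
G1 X14.015 Y7.500
G1 X14.302 Y11.198
; layer 3
G0 Z15.391
G0 X11.998 Y10.446
G1 X10.791 Y11.855
G1 X8.942 Y11.998
G1 X7.533 Y10.791
G1 X7.390 Y8.942
G1 X8.597 Y7.533
G1 X10.446 Y7.390
G1 X11.855 Y8.597
G1 X11.998 Y10.446
M2 ; end

The solid is a regular 8-sided pyramid, base circumscribed radius ≈ 9.69 mm, apex at z ≈ 20.5 mm. Slicing at Δz = 5.130 mm — 4 equal slices spanning the solid's height, so layer i sits at z = i·h/4 — gives 3 non-empty perimeters. Each is a 8-segment closed polygon; G0 lifts to the layer z and rapids to the start vertex, then G1 traces the edges. The cross-section shrinks linearly with z (the slice at the apex is degenerate and omitted).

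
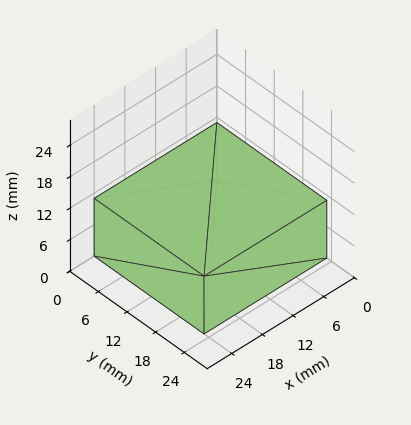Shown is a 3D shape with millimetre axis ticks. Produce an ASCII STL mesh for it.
Reading the render: the shape is a rectangular box, roughly 24 × 23 mm footprint and 11 mm tall (dimensions read to the nearest mm from the axis ticks). For the STL, each face is triangulated and given an outward normal.

solid part
  facet normal 0.0000 0.0000 -1.0000
    outer loop
      vertex 24.000 23.000 0.000
      vertex 24.000 0.000 0.000
      vertex 0.000 0.000 0.000
    endloop
  endfacet
  facet normal 0.0000 0.0000 -1.0000
    outer loop
      vertex 0.000 23.000 0.000
      vertex 24.000 23.000 0.000
      vertex 0.000 0.000 0.000
    endloop
  endfacet
  facet normal 0.0000 0.0000 1.0000
    outer loop
      vertex 0.000 0.000 11.000
      vertex 24.000 0.000 11.000
      vertex 24.000 23.000 11.000
    endloop
  endfacet
  facet normal 0.0000 0.0000 1.0000
    outer loop
      vertex 0.000 0.000 11.000
      vertex 24.000 23.000 11.000
      vertex 0.000 23.000 11.000
    endloop
  endfacet
  facet normal 0.0000 -1.0000 0.0000
    outer loop
      vertex 0.000 0.000 0.000
      vertex 24.000 0.000 0.000
      vertex 24.000 0.000 11.000
    endloop
  endfacet
  facet normal 0.0000 -1.0000 0.0000
    outer loop
      vertex 0.000 0.000 0.000
      vertex 24.000 0.000 11.000
      vertex 0.000 0.000 11.000
    endloop
  endfacet
  facet normal 0.0000 1.0000 0.0000
    outer loop
      vertex 24.000 23.000 11.000
      vertex 24.000 23.000 0.000
      vertex 0.000 23.000 0.000
    endloop
  endfacet
  facet normal 0.0000 1.0000 0.0000
    outer loop
      vertex 0.000 23.000 11.000
      vertex 24.000 23.000 11.000
      vertex 0.000 23.000 0.000
    endloop
  endfacet
  facet normal -1.0000 0.0000 0.0000
    outer loop
      vertex 0.000 23.000 11.000
      vertex 0.000 23.000 0.000
      vertex 0.000 0.000 0.000
    endloop
  endfacet
  facet normal -1.0000 0.0000 0.0000
    outer loop
      vertex 0.000 0.000 11.000
      vertex 0.000 23.000 11.000
      vertex 0.000 0.000 0.000
    endloop
  endfacet
  facet normal 1.0000 0.0000 0.0000
    outer loop
      vertex 24.000 0.000 0.000
      vertex 24.000 23.000 0.000
      vertex 24.000 23.000 11.000
    endloop
  endfacet
  facet normal 1.0000 0.0000 0.0000
    outer loop
      vertex 24.000 0.000 0.000
      vertex 24.000 23.000 11.000
      vertex 24.000 0.000 11.000
    endloop
  endfacet
endsolid part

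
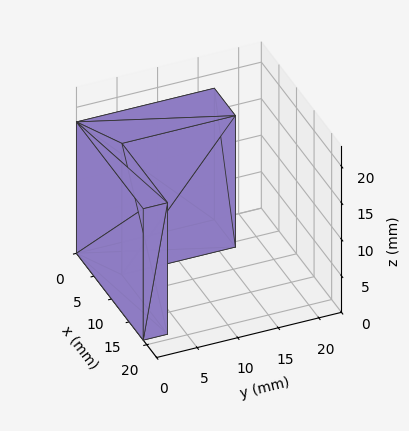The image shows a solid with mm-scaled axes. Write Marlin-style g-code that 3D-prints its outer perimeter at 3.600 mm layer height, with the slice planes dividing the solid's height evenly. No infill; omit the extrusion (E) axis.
Reading the render: the shape is an L-shaped prism: outer 19 × 17 mm, arm thicknesses ≈ 3 mm (horizontal) and 6 mm (vertical), extruded 18 mm in z (dimensions read to the nearest mm from the axis ticks). For the g-code, the solid's height is divided into equal slices at the stated Δz and each level perimeter traced with G1 moves after a G0 lift.

; perimeter-only toolpath
G21 ; units = mm
G90 ; absolute positioning
G28 ; home
; layer 1
G0 Z3.600
G0 X0.000 Y0.000
G1 X19.000 Y0.000
G1 X19.000 Y3.000
G1 X6.000 Y3.000
G1 X6.000 Y17.000
G1 X0.000 Y17.000
G1 X0.000 Y0.000
; layer 2
G0 Z7.200
G0 X0.000 Y0.000
G1 X19.000 Y0.000
G1 X19.000 Y3.000
G1 X6.000 Y3.000
G1 X6.000 Y17.000
G1 X0.000 Y17.000
G1 X0.000 Y0.000
; layer 3
G0 Z10.800
G0 X0.000 Y0.000
G1 X19.000 Y0.000
G1 X19.000 Y3.000
G1 X6.000 Y3.000
G1 X6.000 Y17.000
G1 X0.000 Y17.000
G1 X0.000 Y0.000
; layer 4
G0 Z14.400
G0 X0.000 Y0.000
G1 X19.000 Y0.000
G1 X19.000 Y3.000
G1 X6.000 Y3.000
G1 X6.000 Y17.000
G1 X0.000 Y17.000
G1 X0.000 Y0.000
; layer 5
G0 Z18.000
G0 X0.000 Y0.000
G1 X19.000 Y0.000
G1 X19.000 Y3.000
G1 X6.000 Y3.000
G1 X6.000 Y17.000
G1 X0.000 Y17.000
G1 X0.000 Y0.000
M2 ; end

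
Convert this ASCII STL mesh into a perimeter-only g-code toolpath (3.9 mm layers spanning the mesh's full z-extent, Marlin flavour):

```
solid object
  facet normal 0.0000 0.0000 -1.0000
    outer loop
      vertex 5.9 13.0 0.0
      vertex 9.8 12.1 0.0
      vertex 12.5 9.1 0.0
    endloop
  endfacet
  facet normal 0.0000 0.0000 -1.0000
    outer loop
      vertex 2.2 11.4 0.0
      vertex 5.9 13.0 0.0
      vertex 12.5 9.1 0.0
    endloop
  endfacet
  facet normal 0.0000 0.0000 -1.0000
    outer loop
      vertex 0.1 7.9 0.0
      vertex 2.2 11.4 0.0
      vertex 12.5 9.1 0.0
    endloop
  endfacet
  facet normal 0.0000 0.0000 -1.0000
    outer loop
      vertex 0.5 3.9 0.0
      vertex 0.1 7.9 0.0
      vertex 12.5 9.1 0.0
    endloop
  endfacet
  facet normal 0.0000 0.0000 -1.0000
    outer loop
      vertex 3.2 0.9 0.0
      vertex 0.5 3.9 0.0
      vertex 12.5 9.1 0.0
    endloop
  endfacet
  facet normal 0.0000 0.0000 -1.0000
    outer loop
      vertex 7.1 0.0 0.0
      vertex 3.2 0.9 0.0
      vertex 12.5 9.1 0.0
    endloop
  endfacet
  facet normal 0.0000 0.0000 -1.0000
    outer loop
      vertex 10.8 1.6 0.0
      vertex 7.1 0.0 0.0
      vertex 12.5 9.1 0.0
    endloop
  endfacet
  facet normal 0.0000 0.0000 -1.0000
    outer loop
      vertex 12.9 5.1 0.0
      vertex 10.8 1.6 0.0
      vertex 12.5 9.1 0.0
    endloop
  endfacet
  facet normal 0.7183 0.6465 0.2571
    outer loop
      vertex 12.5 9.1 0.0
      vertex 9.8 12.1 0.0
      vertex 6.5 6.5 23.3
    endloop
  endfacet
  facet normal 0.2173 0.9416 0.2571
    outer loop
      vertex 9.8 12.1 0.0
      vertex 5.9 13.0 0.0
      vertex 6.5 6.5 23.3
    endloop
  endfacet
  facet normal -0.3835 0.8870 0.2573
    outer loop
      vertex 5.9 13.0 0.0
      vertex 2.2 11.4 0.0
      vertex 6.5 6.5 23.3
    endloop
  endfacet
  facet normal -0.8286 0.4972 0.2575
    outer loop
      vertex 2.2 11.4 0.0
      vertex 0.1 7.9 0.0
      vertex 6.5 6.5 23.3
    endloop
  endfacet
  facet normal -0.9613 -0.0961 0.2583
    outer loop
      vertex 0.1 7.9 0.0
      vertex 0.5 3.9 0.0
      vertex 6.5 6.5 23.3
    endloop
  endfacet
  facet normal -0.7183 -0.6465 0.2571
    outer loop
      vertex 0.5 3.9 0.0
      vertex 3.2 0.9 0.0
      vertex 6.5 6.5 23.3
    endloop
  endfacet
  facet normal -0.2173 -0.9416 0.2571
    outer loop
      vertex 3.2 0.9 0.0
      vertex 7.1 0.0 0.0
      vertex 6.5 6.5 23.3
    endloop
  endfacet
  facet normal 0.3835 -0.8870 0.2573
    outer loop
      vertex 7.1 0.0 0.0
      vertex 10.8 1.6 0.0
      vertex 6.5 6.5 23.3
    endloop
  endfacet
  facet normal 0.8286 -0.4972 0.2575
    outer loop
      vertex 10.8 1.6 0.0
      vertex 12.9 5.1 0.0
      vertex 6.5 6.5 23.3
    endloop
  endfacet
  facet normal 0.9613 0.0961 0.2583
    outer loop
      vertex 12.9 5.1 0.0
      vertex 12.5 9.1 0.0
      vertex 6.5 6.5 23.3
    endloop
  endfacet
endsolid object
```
; perimeter-only toolpath
G21 ; units = mm
G90 ; absolute positioning
G28 ; home
; layer 1
G0 Z3.9
G0 X11.5 Y8.7
G1 X9.2 Y11.2
G1 X6.0 Y11.9
G1 X2.9 Y10.6
G1 X1.2 Y7.7
G1 X1.5 Y4.3
G1 X3.8 Y1.8
G1 X7.0 Y1.1
G1 X10.1 Y2.4
G1 X11.8 Y5.3
G1 X11.5 Y8.7
; layer 2
G0 Z7.8
G0 X10.5 Y8.2
G1 X8.7 Y10.2
G1 X6.1 Y10.8
G1 X3.6 Y9.8
G1 X2.2 Y7.4
G1 X2.5 Y4.8
G1 X4.3 Y2.8
G1 X6.9 Y2.2
G1 X9.4 Y3.2
G1 X10.8 Y5.6
G1 X10.5 Y8.2
; layer 3
G0 Z11.7
G0 X9.5 Y7.8
G1 X8.2 Y9.3
G1 X6.2 Y9.8
G1 X4.3 Y8.9
G1 X3.3 Y7.2
G1 X3.5 Y5.2
G1 X4.8 Y3.7
G1 X6.8 Y3.2
G1 X8.7 Y4.0
G1 X9.7 Y5.8
G1 X9.5 Y7.8
; layer 4
G0 Z15.5
G0 X8.5 Y7.4
G1 X7.6 Y8.4
G1 X6.3 Y8.7
G1 X5.1 Y8.1
G1 X4.4 Y7.0
G1 X4.5 Y5.6
G1 X5.4 Y4.6
G1 X6.7 Y4.3
G1 X7.9 Y4.9
G1 X8.6 Y6.0
G1 X8.5 Y7.4
; layer 5
G0 Z19.4
G0 X7.5 Y6.9
G1 X7.0 Y7.4
G1 X6.4 Y7.6
G1 X5.8 Y7.3
G1 X5.4 Y6.7
G1 X5.5 Y6.1
G1 X6.0 Y5.6
G1 X6.6 Y5.4
G1 X7.2 Y5.7
G1 X7.6 Y6.3
G1 X7.5 Y6.9
M2 ; end

The solid is a regular 10-sided pyramid, base circumscribed radius ≈ 6.5 mm, apex at z ≈ 23.3 mm. Slicing at Δz = 3.9 mm — 6 equal slices spanning the solid's height, so layer i sits at z = i·h/6 — gives 5 non-empty perimeters. Each is a 10-segment closed polygon; G0 lifts to the layer z and rapids to the start vertex, then G1 traces the edges. The cross-section shrinks linearly with z (the slice at the apex is degenerate and omitted).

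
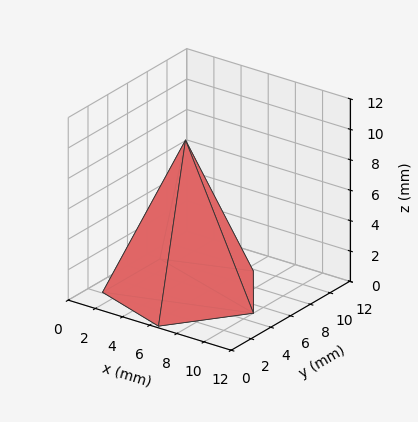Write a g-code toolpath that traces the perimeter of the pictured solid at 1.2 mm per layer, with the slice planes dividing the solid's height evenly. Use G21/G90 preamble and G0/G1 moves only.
Reading the render: the shape is a regular 5-sided pyramid, base circumscribed radius ≈ 5 mm, apex at z ≈ 10 mm (dimensions read to the nearest mm from the axis ticks). For the g-code, the solid's height is divided into equal slices at the stated Δz and each level perimeter traced with G1 moves after a G0 lift.

; perimeter-only toolpath
G21 ; units = mm
G90 ; absolute positioning
G28 ; home
; layer 1
G0 Z1.2
G0 X9.4 Y5.0
G1 X6.3 Y9.2
G1 X1.5 Y7.5
G1 X1.5 Y2.5
G1 X6.3 Y0.8
G1 X9.4 Y5.0
; layer 2
G0 Z2.5
G0 X8.8 Y5.0
G1 X6.1 Y8.6
G1 X2.0 Y7.2
G1 X2.0 Y2.8
G1 X6.1 Y1.4
G1 X8.8 Y5.0
; layer 3
G0 Z3.8
G0 X8.1 Y5.0
G1 X5.9 Y8.0
G1 X2.5 Y6.8
G1 X2.5 Y3.2
G1 X5.9 Y2.0
G1 X8.1 Y5.0
; layer 4
G0 Z5.0
G0 X7.5 Y5.0
G1 X5.8 Y7.4
G1 X3.0 Y6.5
G1 X3.0 Y3.5
G1 X5.8 Y2.6
G1 X7.5 Y5.0
; layer 5
G0 Z6.2
G0 X6.9 Y5.0
G1 X5.6 Y6.8
G1 X3.5 Y6.1
G1 X3.5 Y3.9
G1 X5.6 Y3.2
G1 X6.9 Y5.0
; layer 6
G0 Z7.5
G0 X6.2 Y5.0
G1 X5.4 Y6.2
G1 X4.0 Y5.7
G1 X4.0 Y4.3
G1 X5.4 Y3.8
G1 X6.2 Y5.0
; layer 7
G0 Z8.8
G0 X5.6 Y5.0
G1 X5.2 Y5.6
G1 X4.5 Y5.4
G1 X4.5 Y4.6
G1 X5.2 Y4.4
G1 X5.6 Y5.0
M2 ; end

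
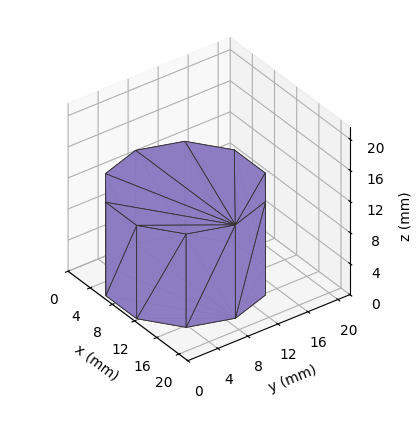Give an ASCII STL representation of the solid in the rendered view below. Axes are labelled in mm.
Reading the render: the shape is a regular 10-sided prism (a cylinder approximated with 10 flat sides), circumscribed radius ≈ 9 mm, height ≈ 12 mm (dimensions read to the nearest mm from the axis ticks). For the STL, each face is triangulated and given an outward normal.

solid part
  facet normal 0.0000 0.0000 -1.0000
    outer loop
      vertex 11.781 17.560 0.000
      vertex 16.281 14.290 0.000
      vertex 18.000 9.000 0.000
    endloop
  endfacet
  facet normal 0.0000 0.0000 -1.0000
    outer loop
      vertex 6.219 17.560 0.000
      vertex 11.781 17.560 0.000
      vertex 18.000 9.000 0.000
    endloop
  endfacet
  facet normal 0.0000 0.0000 -1.0000
    outer loop
      vertex 1.719 14.290 0.000
      vertex 6.219 17.560 0.000
      vertex 18.000 9.000 0.000
    endloop
  endfacet
  facet normal 0.0000 0.0000 -1.0000
    outer loop
      vertex 0.000 9.000 0.000
      vertex 1.719 14.290 0.000
      vertex 18.000 9.000 0.000
    endloop
  endfacet
  facet normal 0.0000 0.0000 -1.0000
    outer loop
      vertex 1.719 3.710 0.000
      vertex 0.000 9.000 0.000
      vertex 18.000 9.000 0.000
    endloop
  endfacet
  facet normal 0.0000 0.0000 -1.0000
    outer loop
      vertex 6.219 0.440 0.000
      vertex 1.719 3.710 0.000
      vertex 18.000 9.000 0.000
    endloop
  endfacet
  facet normal 0.0000 0.0000 -1.0000
    outer loop
      vertex 11.781 0.440 0.000
      vertex 6.219 0.440 0.000
      vertex 18.000 9.000 0.000
    endloop
  endfacet
  facet normal 0.0000 0.0000 -1.0000
    outer loop
      vertex 16.281 3.710 0.000
      vertex 11.781 0.440 0.000
      vertex 18.000 9.000 0.000
    endloop
  endfacet
  facet normal 0.0000 0.0000 1.0000
    outer loop
      vertex 18.000 9.000 12.000
      vertex 16.281 14.290 12.000
      vertex 11.781 17.560 12.000
    endloop
  endfacet
  facet normal 0.0000 0.0000 1.0000
    outer loop
      vertex 18.000 9.000 12.000
      vertex 11.781 17.560 12.000
      vertex 6.219 17.560 12.000
    endloop
  endfacet
  facet normal 0.0000 0.0000 1.0000
    outer loop
      vertex 18.000 9.000 12.000
      vertex 6.219 17.560 12.000
      vertex 1.719 14.290 12.000
    endloop
  endfacet
  facet normal 0.0000 0.0000 1.0000
    outer loop
      vertex 18.000 9.000 12.000
      vertex 1.719 14.290 12.000
      vertex 0.000 9.000 12.000
    endloop
  endfacet
  facet normal 0.0000 0.0000 1.0000
    outer loop
      vertex 18.000 9.000 12.000
      vertex 0.000 9.000 12.000
      vertex 1.719 3.710 12.000
    endloop
  endfacet
  facet normal 0.0000 0.0000 1.0000
    outer loop
      vertex 18.000 9.000 12.000
      vertex 1.719 3.710 12.000
      vertex 6.219 0.440 12.000
    endloop
  endfacet
  facet normal 0.0000 0.0000 1.0000
    outer loop
      vertex 18.000 9.000 12.000
      vertex 6.219 0.440 12.000
      vertex 11.781 0.440 12.000
    endloop
  endfacet
  facet normal 0.0000 0.0000 1.0000
    outer loop
      vertex 18.000 9.000 12.000
      vertex 11.781 0.440 12.000
      vertex 16.281 3.710 12.000
    endloop
  endfacet
  facet normal 0.9510 0.3090 0.0000
    outer loop
      vertex 18.000 9.000 0.000
      vertex 16.281 14.290 0.000
      vertex 16.281 14.290 12.000
    endloop
  endfacet
  facet normal 0.9510 0.3090 0.0000
    outer loop
      vertex 18.000 9.000 0.000
      vertex 16.281 14.290 12.000
      vertex 18.000 9.000 12.000
    endloop
  endfacet
  facet normal 0.5879 0.8090 0.0000
    outer loop
      vertex 16.281 14.290 0.000
      vertex 11.781 17.560 0.000
      vertex 11.781 17.560 12.000
    endloop
  endfacet
  facet normal 0.5879 0.8090 0.0000
    outer loop
      vertex 16.281 14.290 0.000
      vertex 11.781 17.560 12.000
      vertex 16.281 14.290 12.000
    endloop
  endfacet
  facet normal 0.0000 1.0000 0.0000
    outer loop
      vertex 11.781 17.560 0.000
      vertex 6.219 17.560 0.000
      vertex 6.219 17.560 12.000
    endloop
  endfacet
  facet normal 0.0000 1.0000 0.0000
    outer loop
      vertex 11.781 17.560 0.000
      vertex 6.219 17.560 12.000
      vertex 11.781 17.560 12.000
    endloop
  endfacet
  facet normal -0.5879 0.8090 0.0000
    outer loop
      vertex 6.219 17.560 0.000
      vertex 1.719 14.290 0.000
      vertex 1.719 14.290 12.000
    endloop
  endfacet
  facet normal -0.5879 0.8090 0.0000
    outer loop
      vertex 6.219 17.560 0.000
      vertex 1.719 14.290 12.000
      vertex 6.219 17.560 12.000
    endloop
  endfacet
  facet normal -0.9510 0.3090 0.0000
    outer loop
      vertex 1.719 14.290 0.000
      vertex 0.000 9.000 0.000
      vertex 0.000 9.000 12.000
    endloop
  endfacet
  facet normal -0.9510 0.3090 0.0000
    outer loop
      vertex 1.719 14.290 0.000
      vertex 0.000 9.000 12.000
      vertex 1.719 14.290 12.000
    endloop
  endfacet
  facet normal -0.9510 -0.3090 0.0000
    outer loop
      vertex 0.000 9.000 0.000
      vertex 1.719 3.710 0.000
      vertex 1.719 3.710 12.000
    endloop
  endfacet
  facet normal -0.9510 -0.3090 0.0000
    outer loop
      vertex 0.000 9.000 0.000
      vertex 1.719 3.710 12.000
      vertex 0.000 9.000 12.000
    endloop
  endfacet
  facet normal -0.5879 -0.8090 0.0000
    outer loop
      vertex 1.719 3.710 0.000
      vertex 6.219 0.440 0.000
      vertex 6.219 0.440 12.000
    endloop
  endfacet
  facet normal -0.5879 -0.8090 0.0000
    outer loop
      vertex 1.719 3.710 0.000
      vertex 6.219 0.440 12.000
      vertex 1.719 3.710 12.000
    endloop
  endfacet
  facet normal 0.0000 -1.0000 0.0000
    outer loop
      vertex 6.219 0.440 0.000
      vertex 11.781 0.440 0.000
      vertex 11.781 0.440 12.000
    endloop
  endfacet
  facet normal 0.0000 -1.0000 0.0000
    outer loop
      vertex 6.219 0.440 0.000
      vertex 11.781 0.440 12.000
      vertex 6.219 0.440 12.000
    endloop
  endfacet
  facet normal 0.5879 -0.8090 0.0000
    outer loop
      vertex 11.781 0.440 0.000
      vertex 16.281 3.710 0.000
      vertex 16.281 3.710 12.000
    endloop
  endfacet
  facet normal 0.5879 -0.8090 0.0000
    outer loop
      vertex 11.781 0.440 0.000
      vertex 16.281 3.710 12.000
      vertex 11.781 0.440 12.000
    endloop
  endfacet
  facet normal 0.9510 -0.3090 0.0000
    outer loop
      vertex 16.281 3.710 0.000
      vertex 18.000 9.000 0.000
      vertex 18.000 9.000 12.000
    endloop
  endfacet
  facet normal 0.9510 -0.3090 0.0000
    outer loop
      vertex 16.281 3.710 0.000
      vertex 18.000 9.000 12.000
      vertex 16.281 3.710 12.000
    endloop
  endfacet
endsolid part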